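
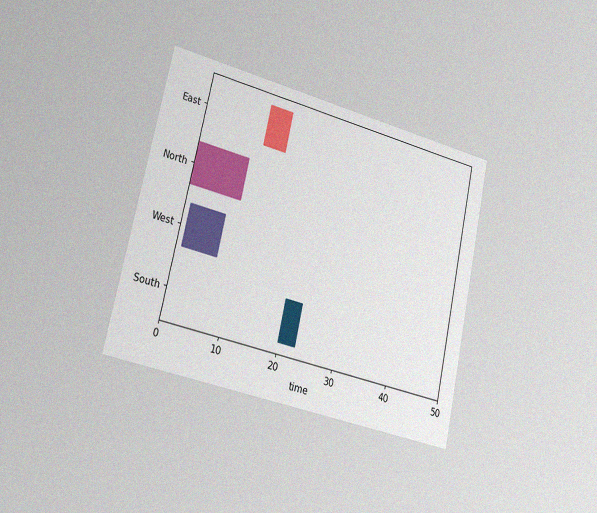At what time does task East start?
11

The chart is tilted about 12° clockwise and viewed slightly from the left, with some photo noise. The East bar begins at t=11.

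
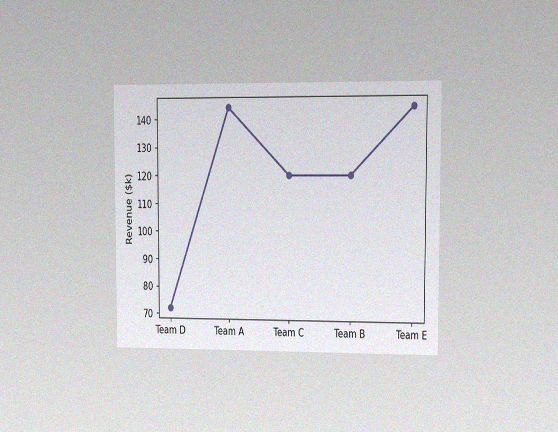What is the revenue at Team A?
$144k

The chart is viewed at a slight angle, with some photo noise. At Team A, the line is at $144k.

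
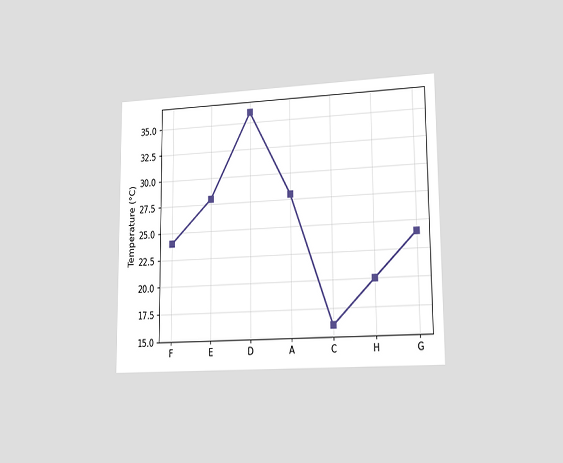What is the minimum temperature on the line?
16°C

The chart is viewed slightly from the right. The lowest point is at C, and reading across to the y-axis gives 16°C.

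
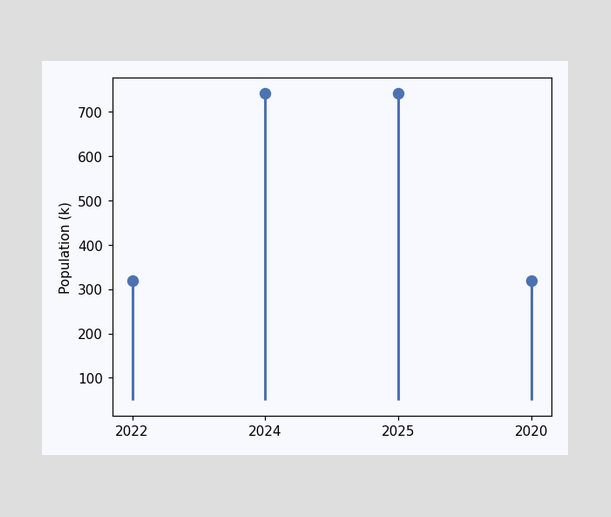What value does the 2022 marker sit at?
The 2022 marker sits at 318k.

318k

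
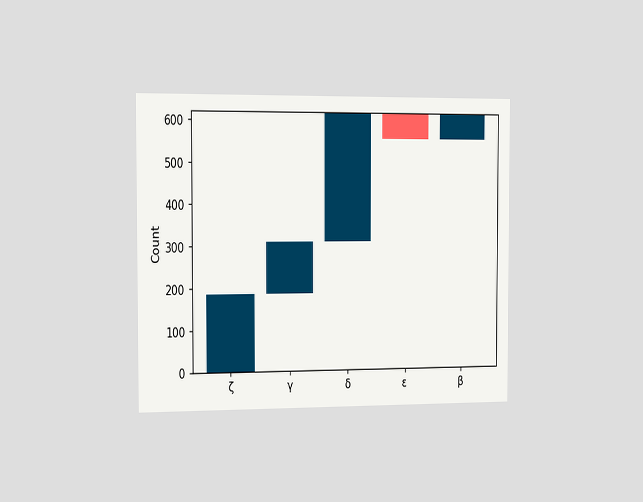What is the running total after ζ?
186

The chart is viewed slightly from the left. After ζ the running total reaches 186.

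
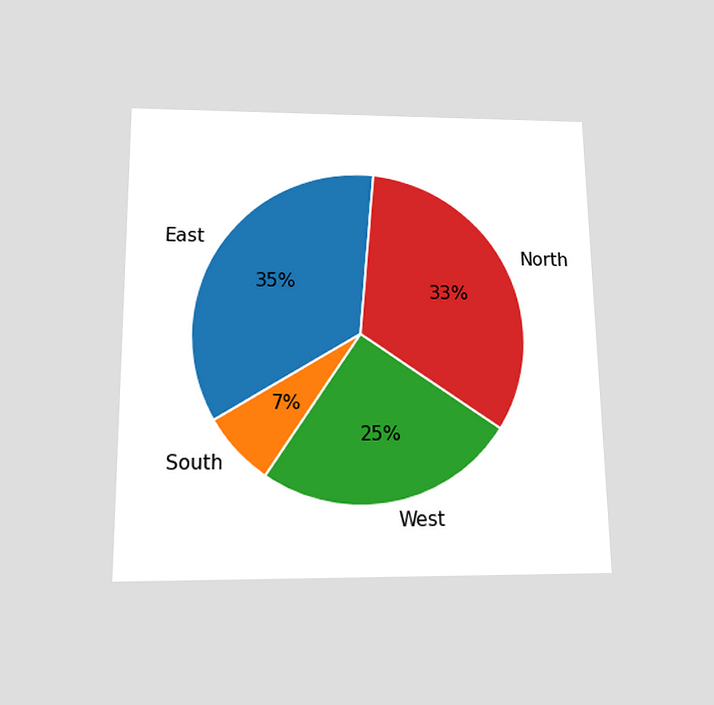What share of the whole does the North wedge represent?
The chart is viewed slightly from below. The North slice takes up 33% of the pie.

33%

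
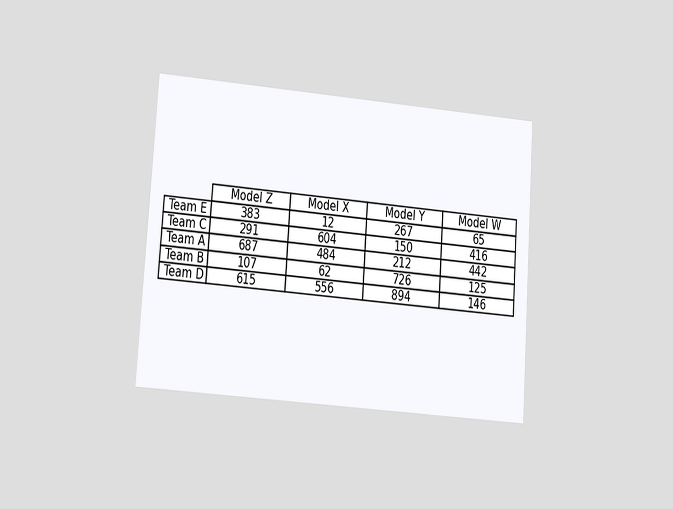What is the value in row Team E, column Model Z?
The chart is tilted about 4° clockwise and viewed at a slight angle. The (Team E, Model Z) cell reads 383.

383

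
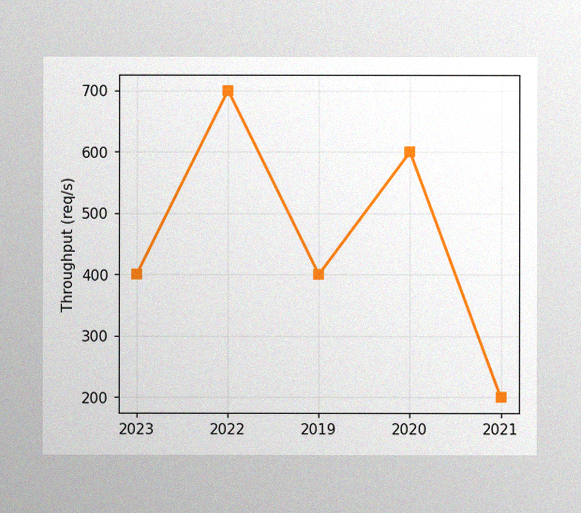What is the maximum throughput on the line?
700req/s

The image has some photo noise and uneven lighting. The highest point is at 2022, and reading across to the y-axis gives 700req/s.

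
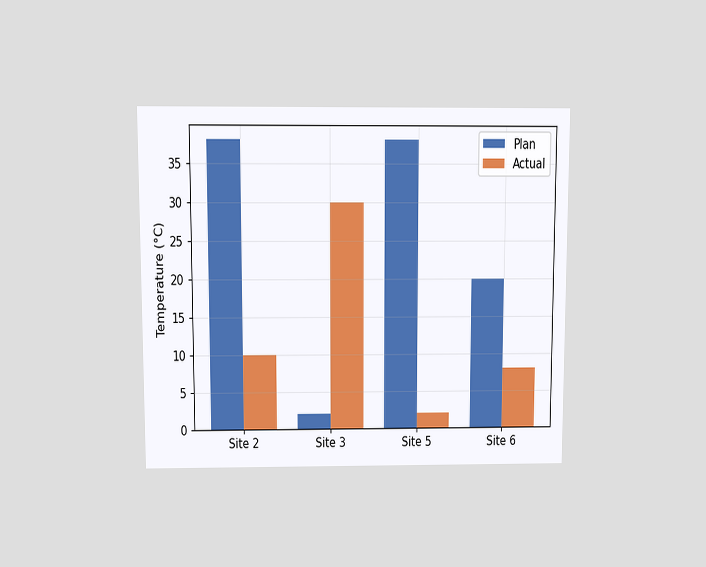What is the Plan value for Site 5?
The chart is viewed at a slight angle. The Plan bar at Site 5 reaches 38°C on the y-axis.

38°C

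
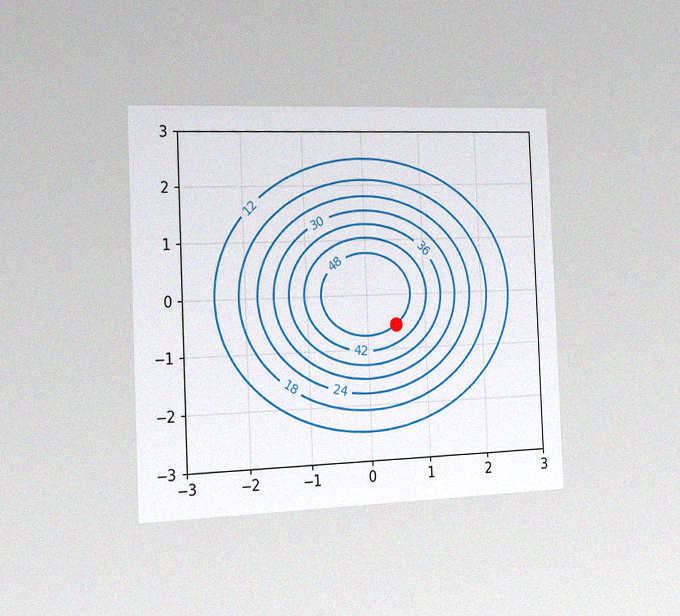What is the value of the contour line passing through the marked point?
48

The chart is tilted about 2° counter-clockwise and viewed slightly from the left, with some photo noise. The marked point sits on the contour labelled 48.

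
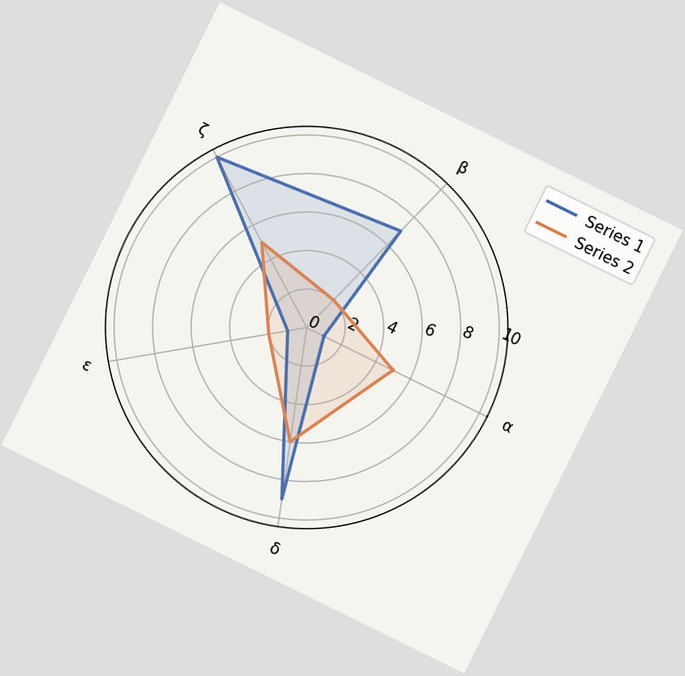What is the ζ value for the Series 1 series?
The chart is tilted about 26° clockwise. On the ζ axis, Series 1 reaches 10.

10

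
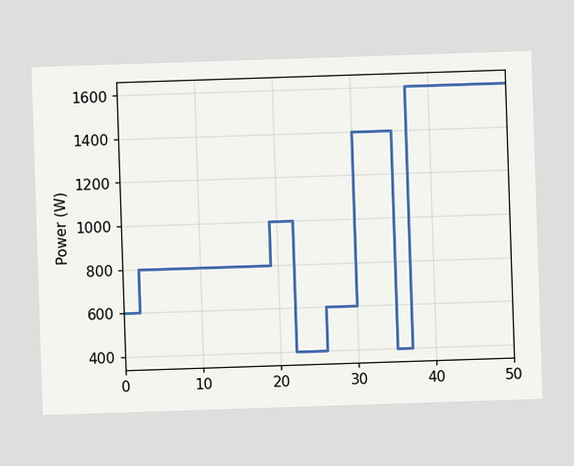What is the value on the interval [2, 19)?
800W

On [2, 19) the step sits at 800W.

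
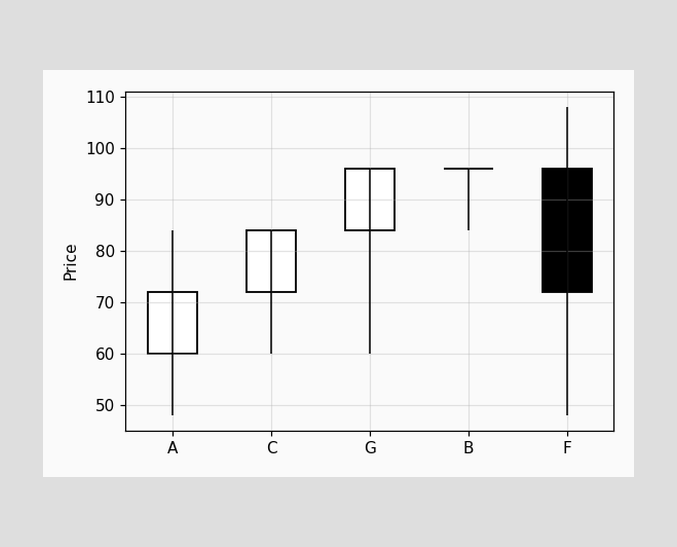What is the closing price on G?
96

The G candle closes at 96.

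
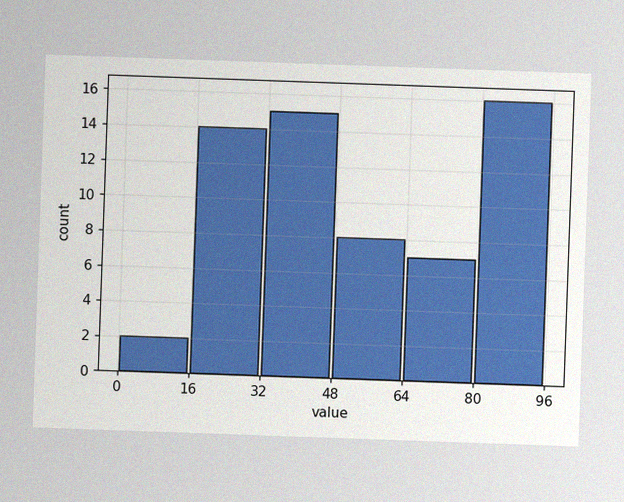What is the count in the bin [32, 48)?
The chart is tilted about 2° clockwise, with some photo noise. The [32, 48) bin has height 15.

15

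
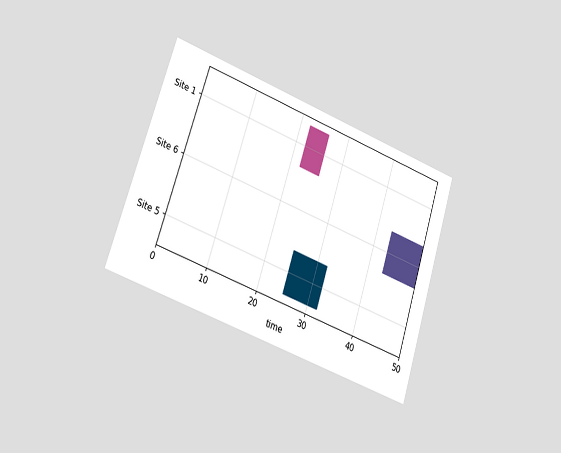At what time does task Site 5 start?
25

The chart is tilted about 18° clockwise and viewed slightly from the left. The Site 5 bar begins at t=25.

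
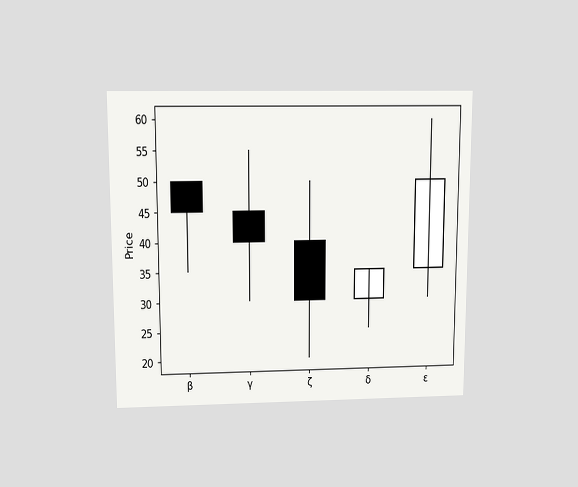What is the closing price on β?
The chart is viewed slightly from above. The β candle closes at 45.

45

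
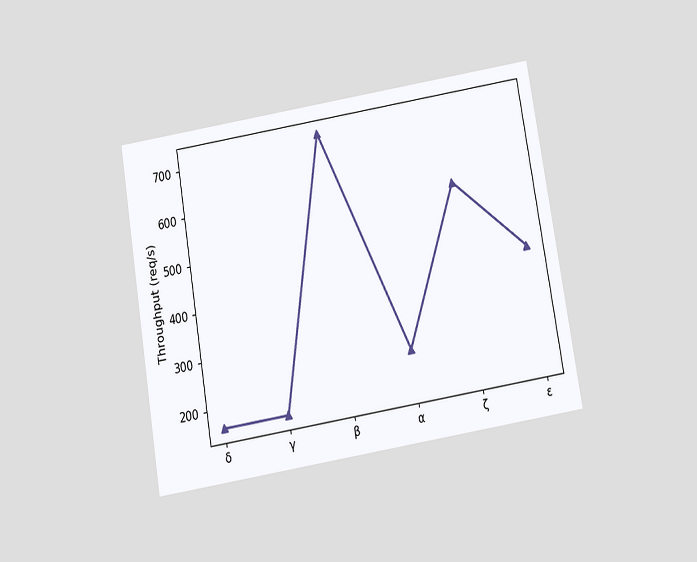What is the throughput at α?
240req/s

The chart is tilted about 9° counter-clockwise and viewed slightly from below. At α, the line is at 240req/s.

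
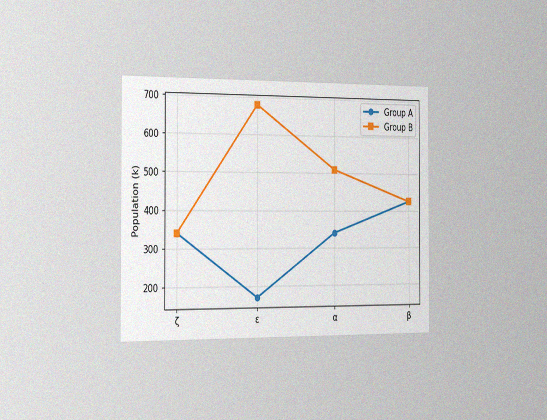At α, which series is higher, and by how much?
Group B, by 170k

The chart is viewed slightly from the left, with some photo noise. At α, Group B sits above the other line by 170k.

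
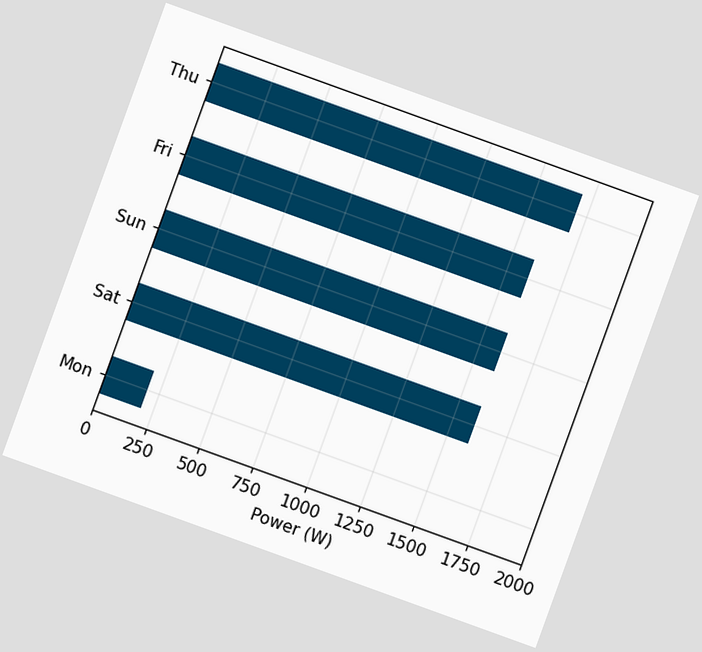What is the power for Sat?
1600W

The chart is tilted about 20° clockwise. Reading along the chart's x-axis, the Sat bar reaches 1600W.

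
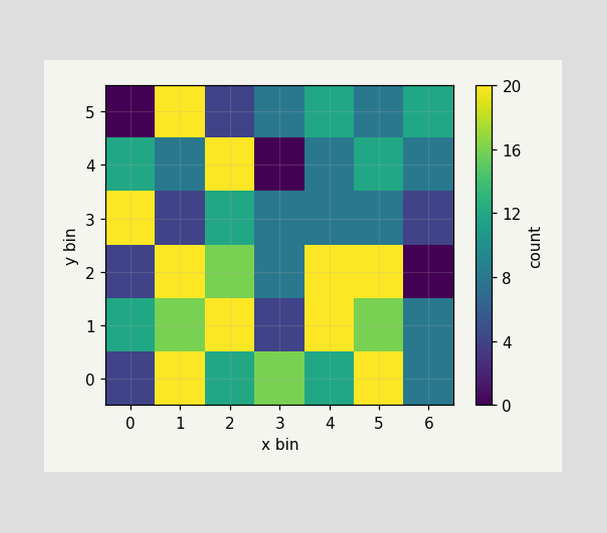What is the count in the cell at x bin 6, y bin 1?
Matching the cell (6, 1) against the colorbar gives 8.

8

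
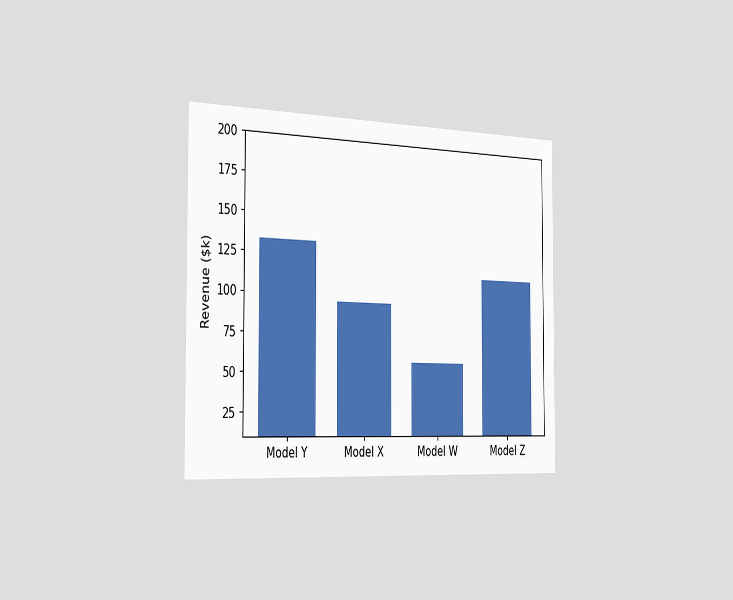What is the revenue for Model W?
$57k

The chart is viewed slightly from the left. Reading along the chart's y-axis, the Model W bar reaches $57k.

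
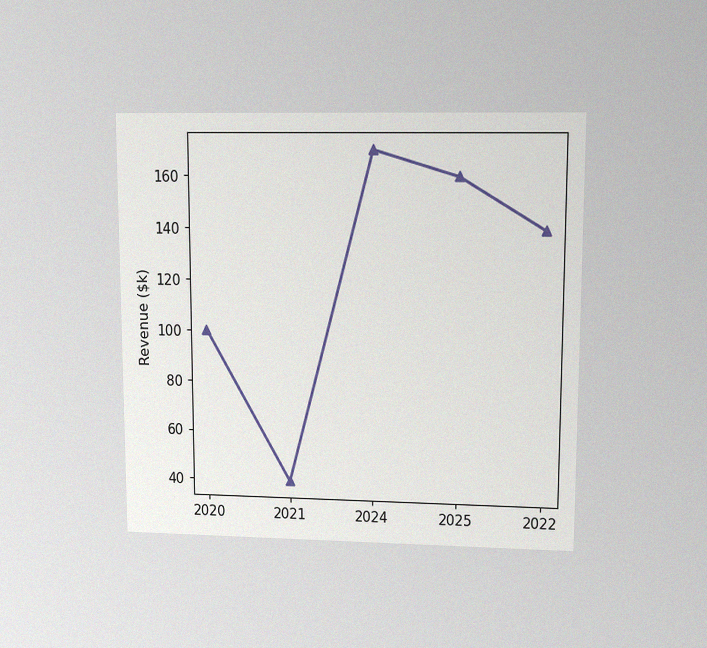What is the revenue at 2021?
$40k

The chart is viewed at a slight angle, with some photo noise. At 2021, the line is at $40k.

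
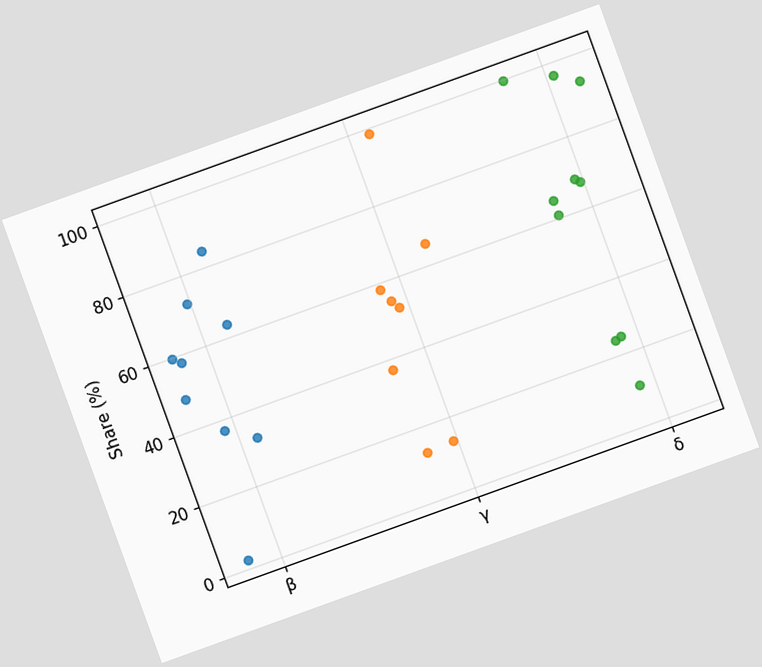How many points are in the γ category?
8

The chart is tilted about 20° counter-clockwise. Counting the markers in the γ column gives 8.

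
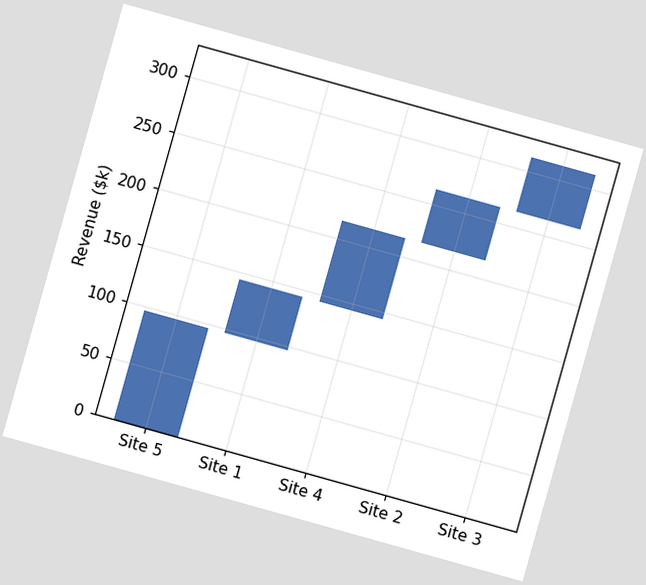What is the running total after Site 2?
The chart is tilted about 16° clockwise. After Site 2 the running total reaches $264k.

$264k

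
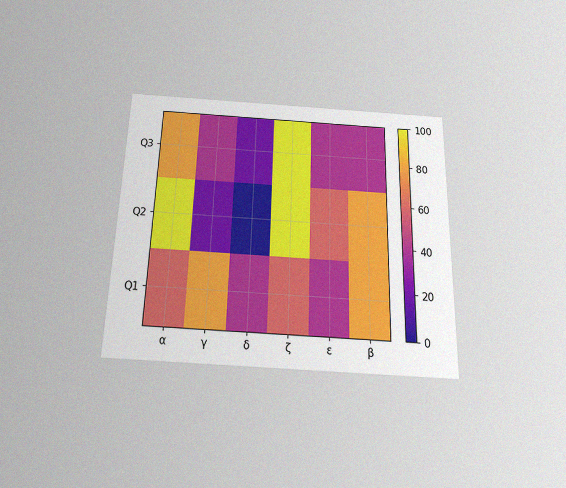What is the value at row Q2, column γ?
20

The chart is viewed slightly from below, with some photo noise. Matching cell (Q2, γ) against the colorbar gives 20.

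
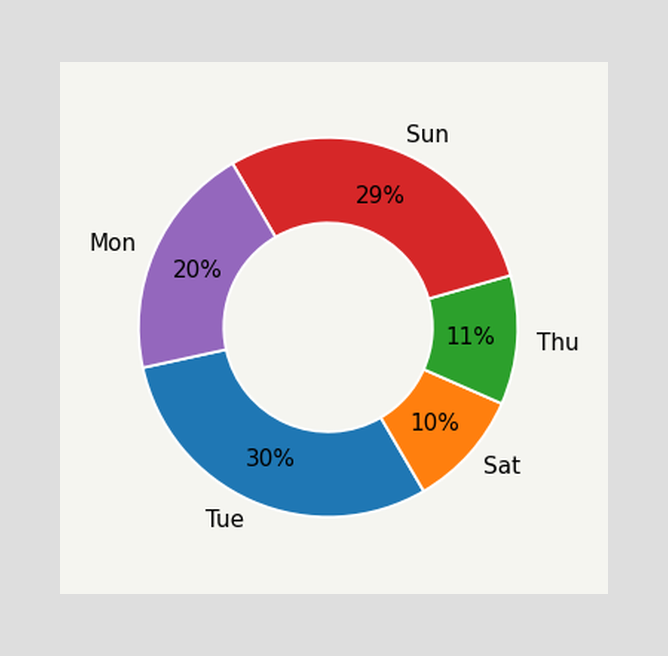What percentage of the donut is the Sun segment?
29%

The Sun segment takes up 29% of the ring.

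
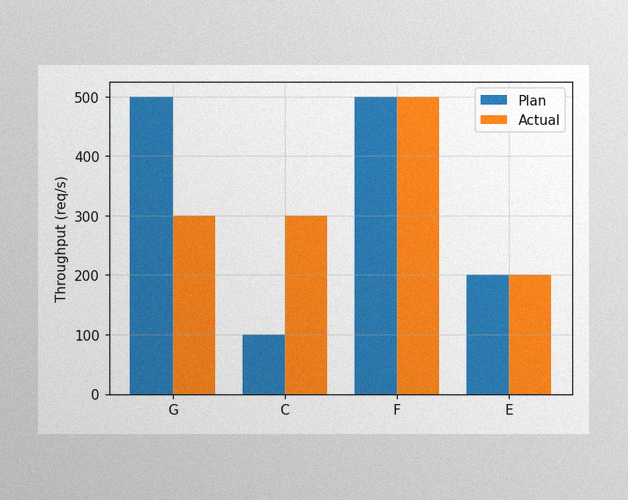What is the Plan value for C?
100req/s

The image has some photo noise and uneven lighting. The Plan bar at C reaches 100req/s on the y-axis.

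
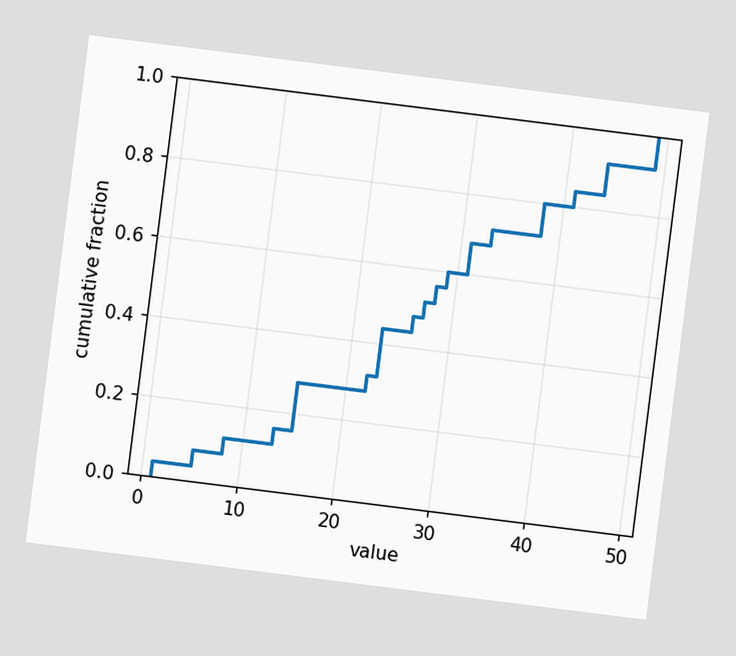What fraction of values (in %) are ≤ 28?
56%

The chart is tilted about 7° clockwise. At x=28 the ECDF step is at 56%.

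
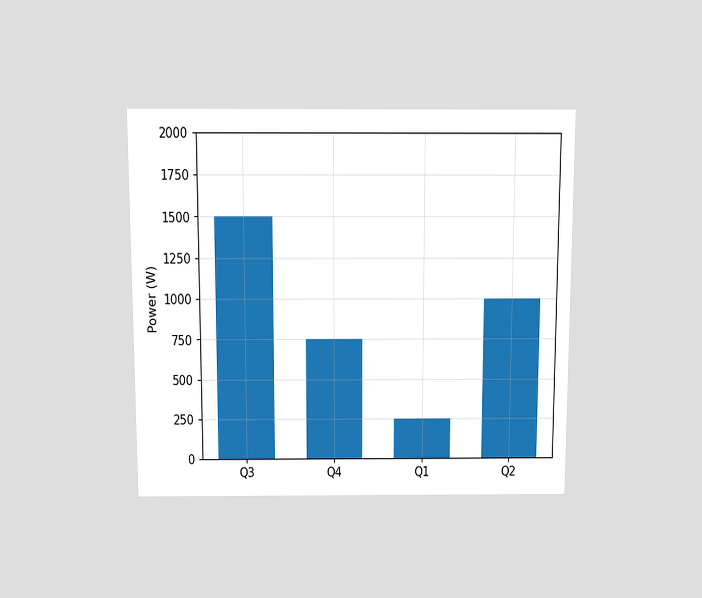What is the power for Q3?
1500W

The chart is viewed slightly from above. Reading along the chart's y-axis, the Q3 bar reaches 1500W.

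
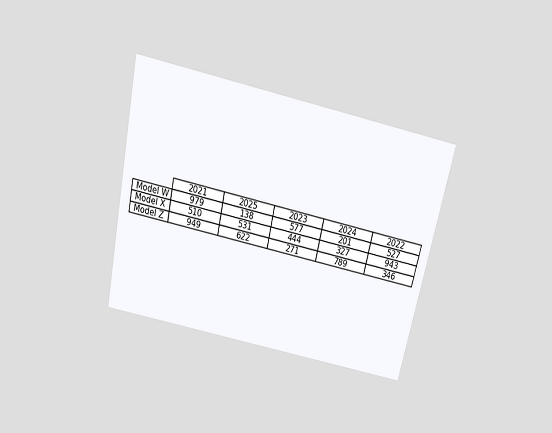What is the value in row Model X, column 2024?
327

The chart is tilted about 12° clockwise and viewed slightly from above. The (Model X, 2024) cell reads 327.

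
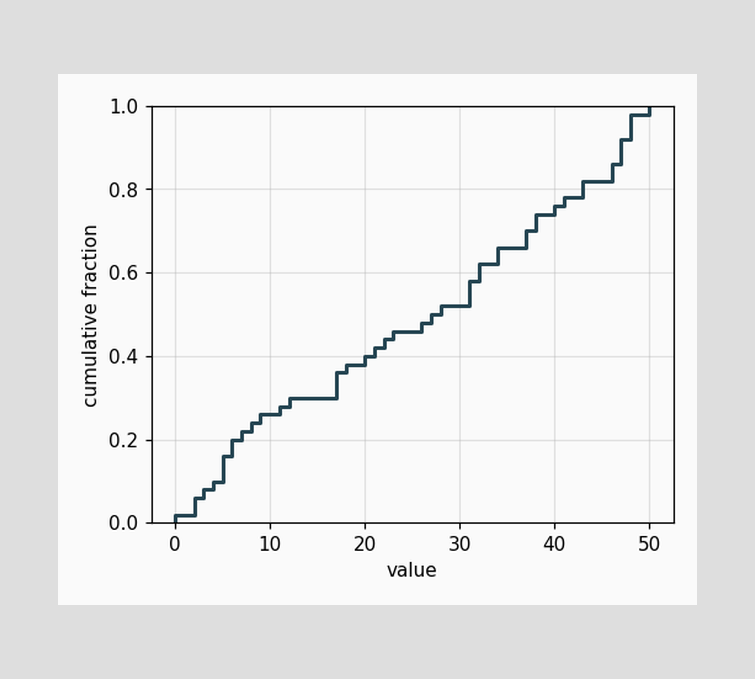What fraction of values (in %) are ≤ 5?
16%

At x=5 the ECDF step is at 16%.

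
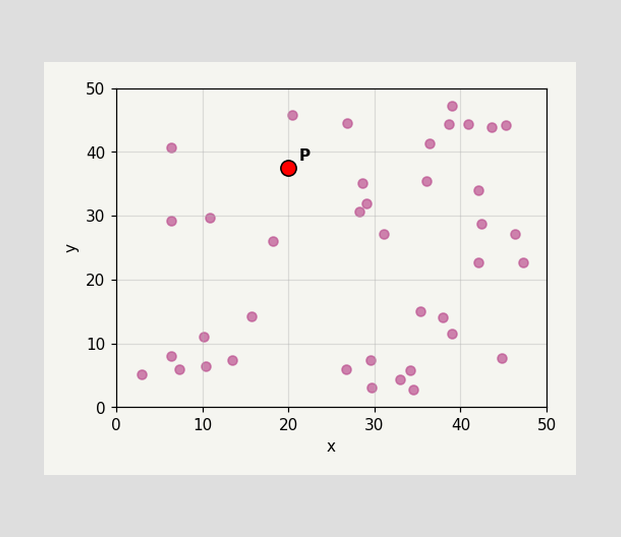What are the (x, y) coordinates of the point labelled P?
(20, 37.5)

Following the gridlines from P to each axis, P sits at (20, 37.5).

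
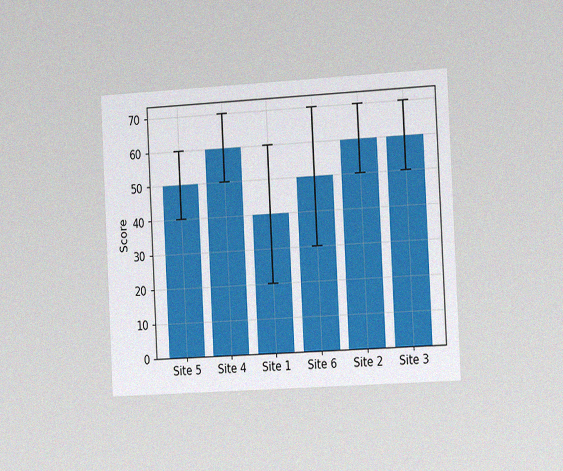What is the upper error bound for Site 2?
The chart is tilted about 3° counter-clockwise and viewed slightly from the right, with some photo noise. The Site 2 bar's upper whisker reaches 70.

70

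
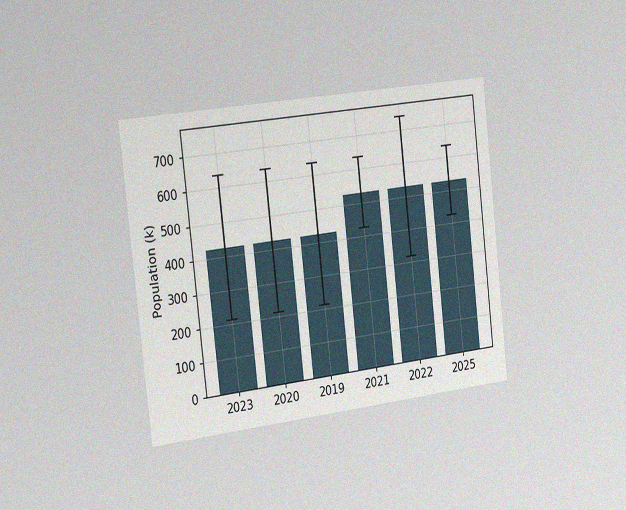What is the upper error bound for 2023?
636k

The chart is tilted about 7° counter-clockwise and viewed slightly from the left, with some photo noise. The 2023 bar's upper whisker reaches 636k.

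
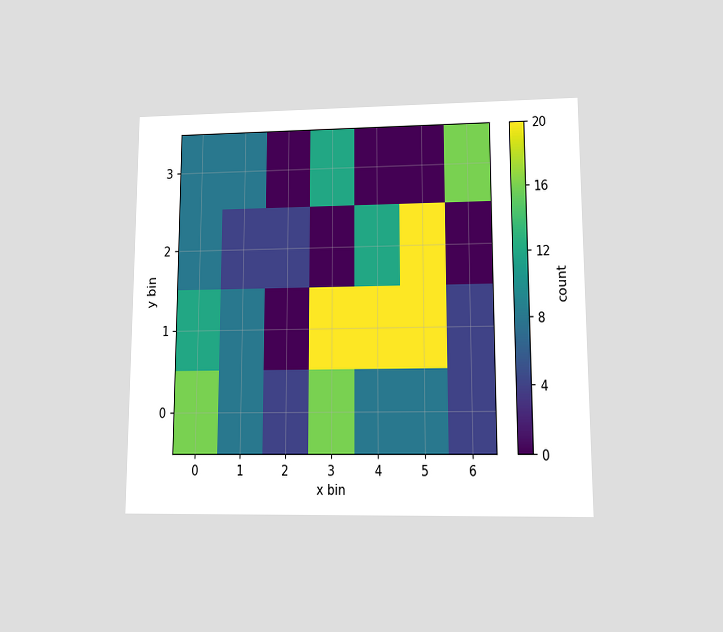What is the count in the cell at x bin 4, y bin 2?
The chart is viewed at a slight angle. Matching the cell (4, 2) against the colorbar gives 12.

12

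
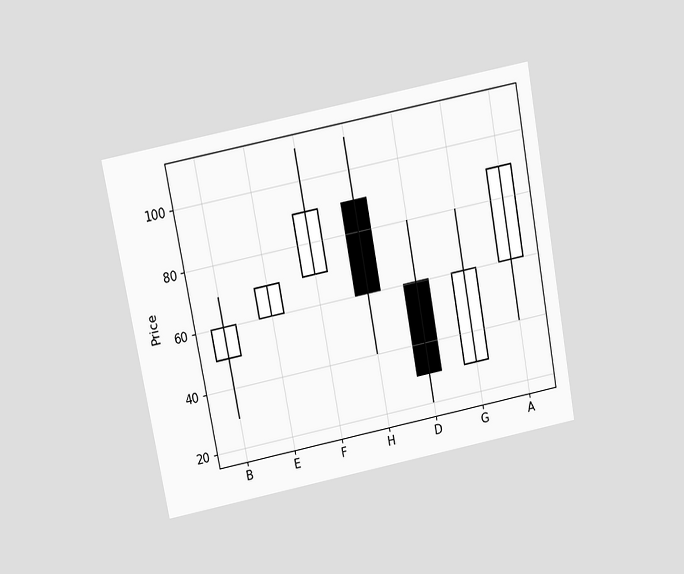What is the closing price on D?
30

The chart is tilted about 11° counter-clockwise and viewed slightly from above. The D candle closes at 30.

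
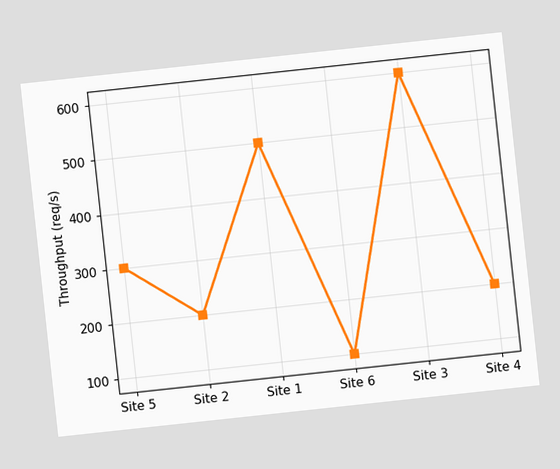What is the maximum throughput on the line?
600req/s

The chart is tilted about 6° counter-clockwise. The highest point is at Site 3, and reading across to the y-axis gives 600req/s.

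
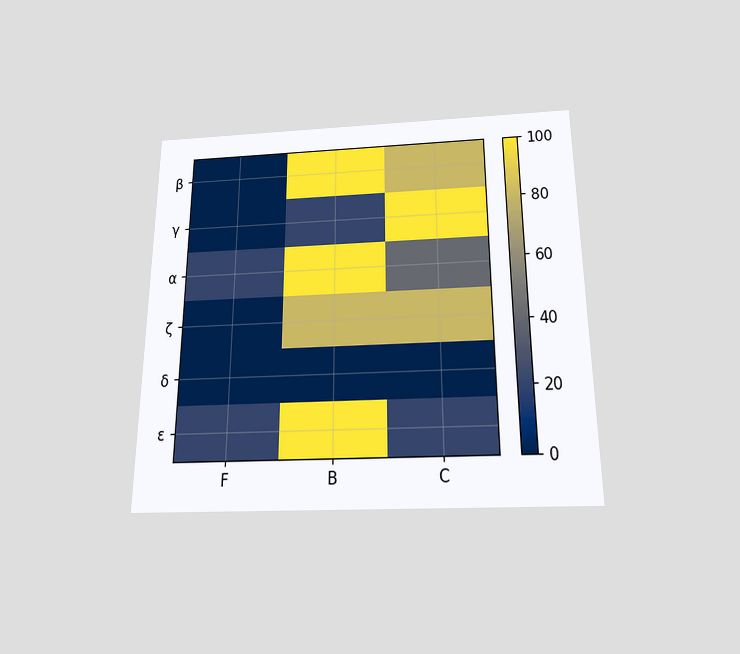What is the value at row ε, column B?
100

The chart is viewed slightly from below. Matching cell (ε, B) against the colorbar gives 100.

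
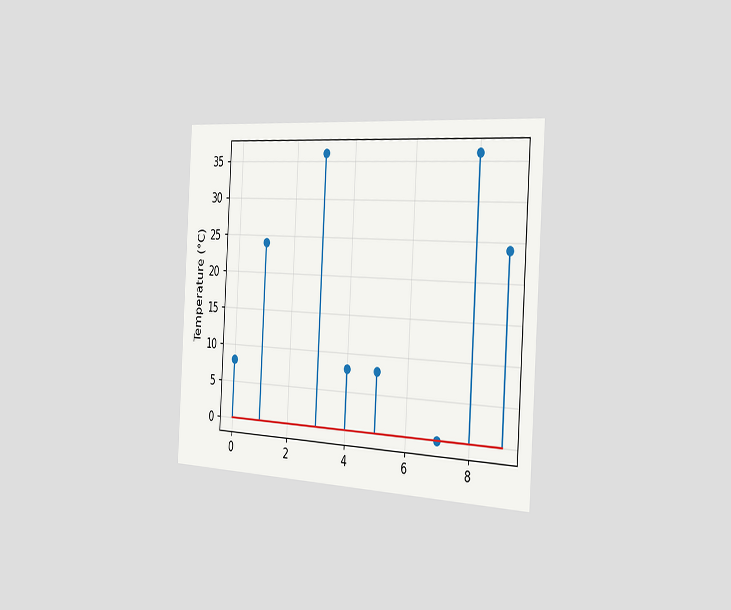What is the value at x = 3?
The chart is tilted about 3° clockwise and viewed slightly from the right. The stem at x=3 reaches 36°C.

36°C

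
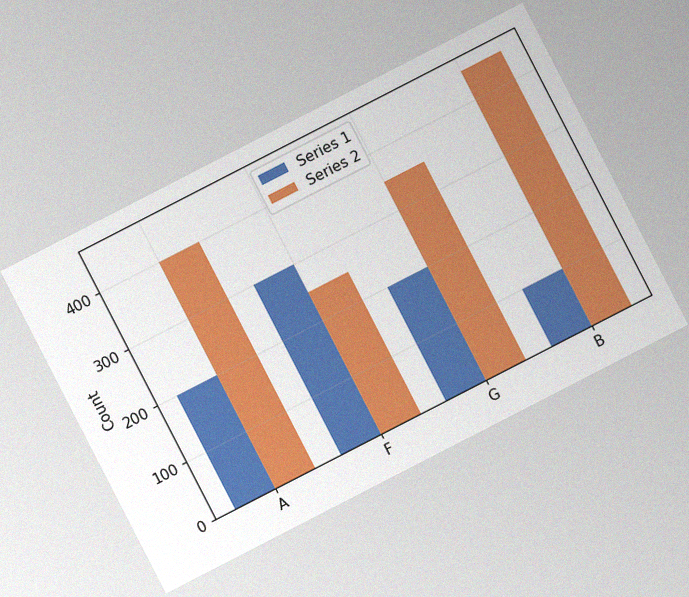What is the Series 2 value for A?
The chart is tilted about 27° counter-clockwise, with some photo noise. The Series 2 bar at A reaches 400 on the y-axis.

400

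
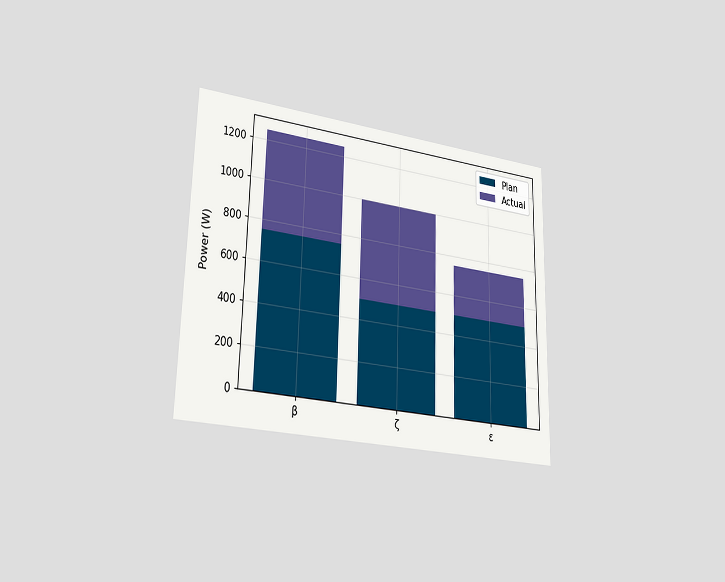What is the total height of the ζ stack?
The chart is viewed slightly from the left. The ζ stack's top reaches 1000W on the y-axis.

1000W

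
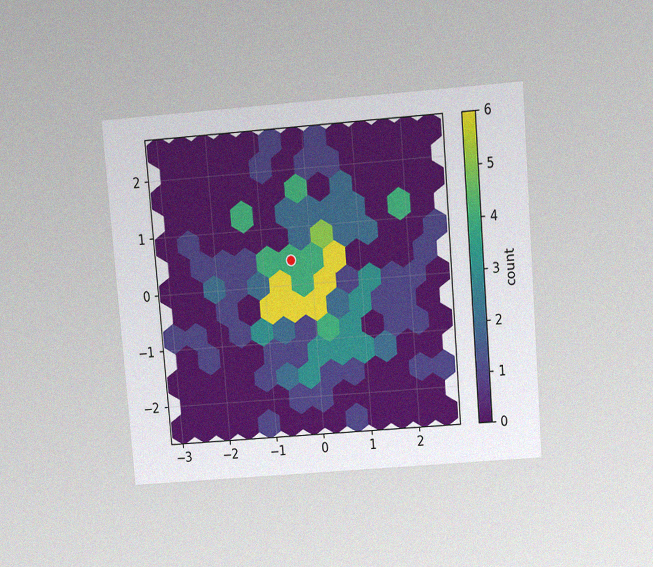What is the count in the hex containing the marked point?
The chart is tilted about 5° counter-clockwise and viewed slightly from above, with some photo noise. The marked hex reads 4 on the colorbar.

4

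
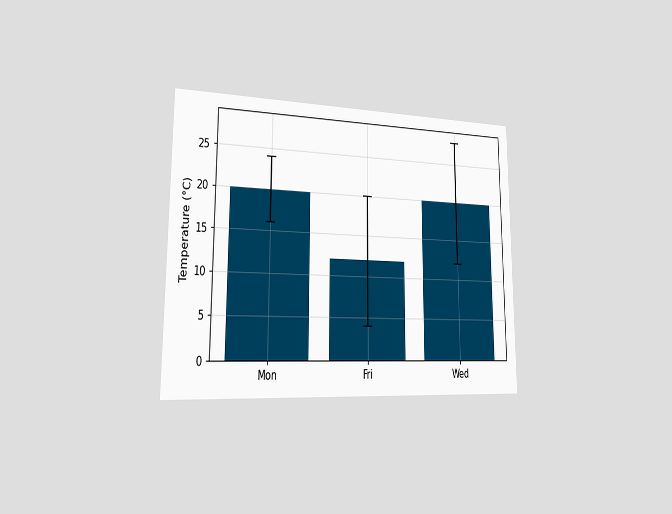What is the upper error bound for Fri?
20°C

The chart is viewed slightly from the left. The Fri bar's upper whisker reaches 20°C.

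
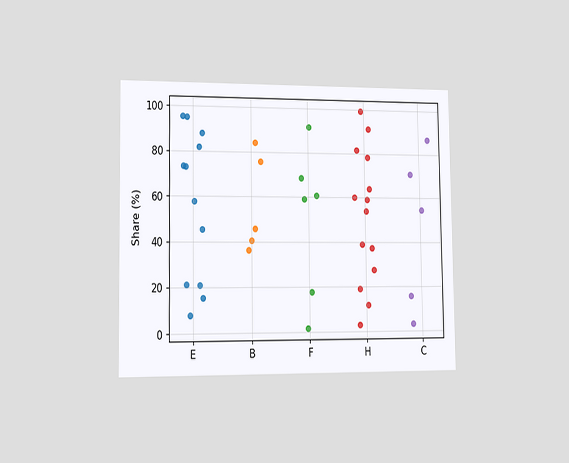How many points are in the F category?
The chart is viewed slightly from the left. Counting the markers in the F column gives 6.

6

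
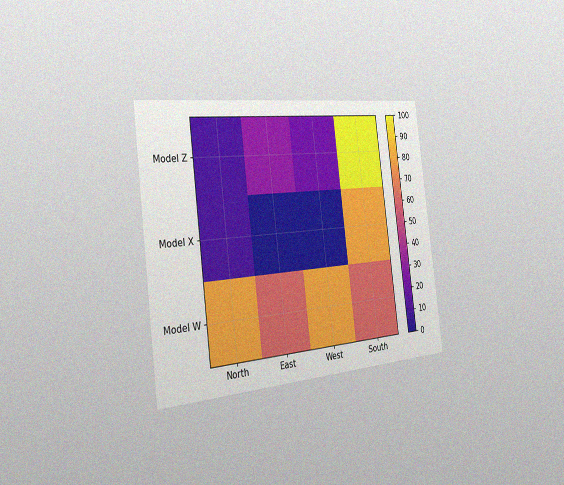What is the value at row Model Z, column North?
The chart is tilted about 7° counter-clockwise and viewed slightly from the left, with some photo noise. Matching cell (Model Z, North) against the colorbar gives 10.

10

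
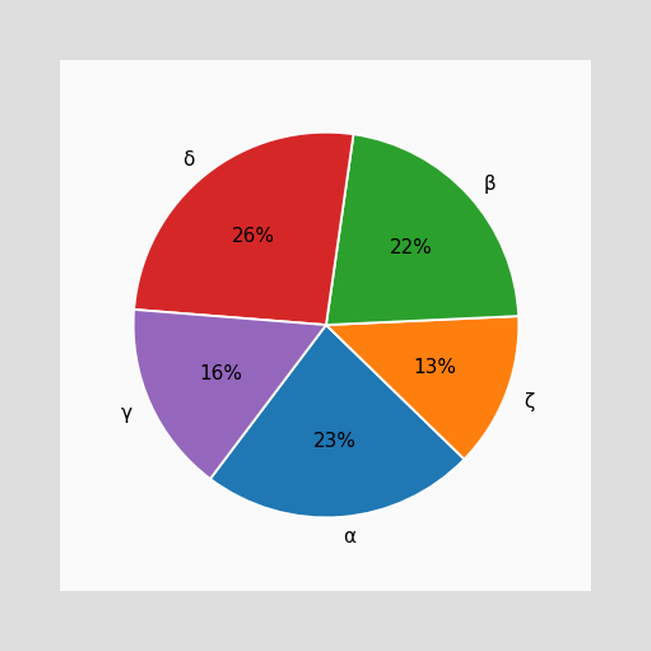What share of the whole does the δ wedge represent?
The δ slice takes up 26% of the pie.

26%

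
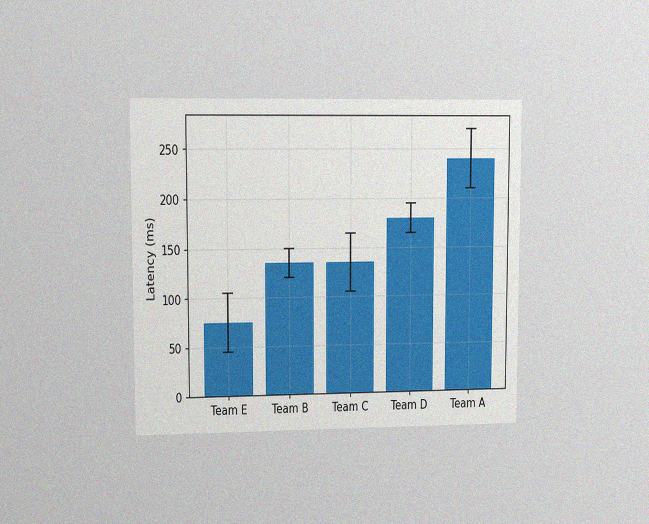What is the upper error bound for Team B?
150ms

The chart is viewed at a slight angle, with some photo noise. The Team B bar's upper whisker reaches 150ms.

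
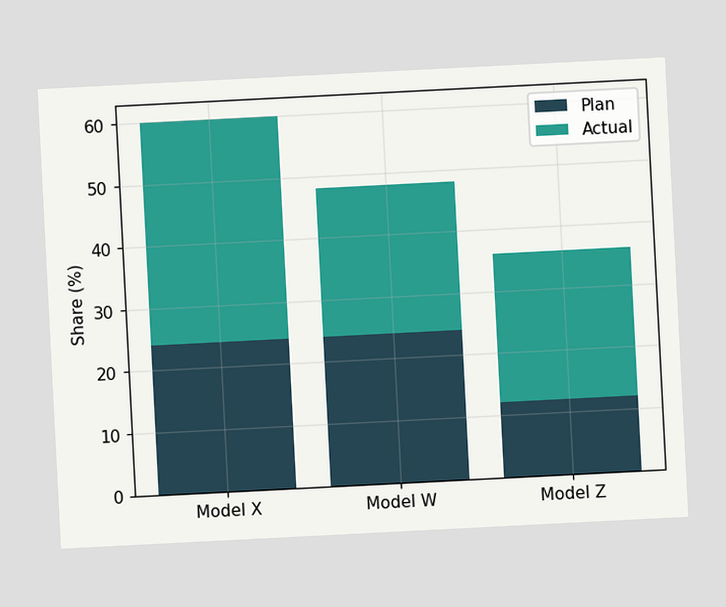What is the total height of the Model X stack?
The chart is tilted about 3° counter-clockwise. The Model X stack's top reaches 60% on the y-axis.

60%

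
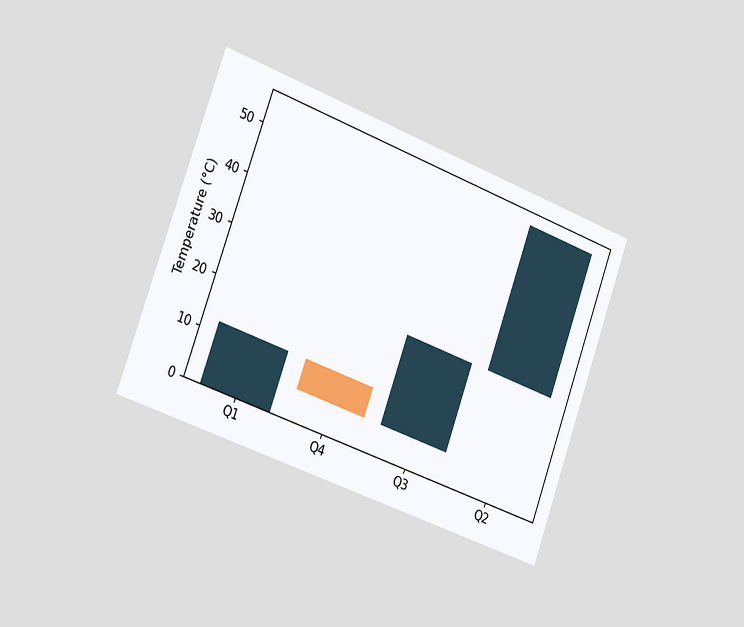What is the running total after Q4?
The chart is tilted about 20° clockwise and viewed slightly from the left. After Q4 the running total reaches 6°C.

6°C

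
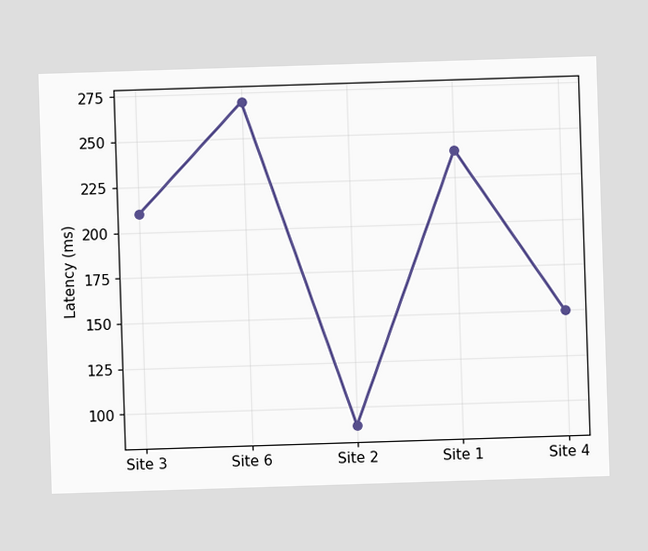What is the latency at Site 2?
90ms

At Site 2, the line is at 90ms.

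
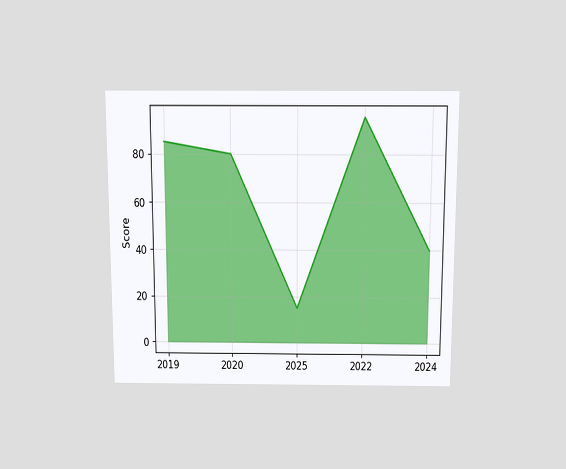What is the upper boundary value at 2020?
80

The chart is viewed slightly from above. At 2020 the upper boundary is at 80.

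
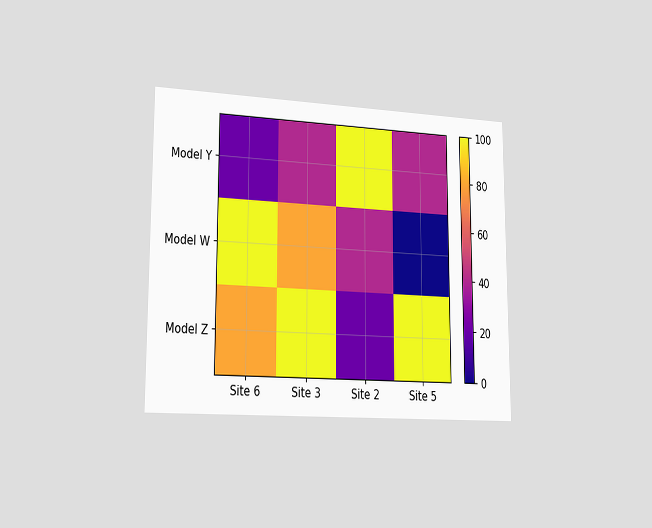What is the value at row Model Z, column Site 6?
80

The chart is viewed slightly from the left. Matching cell (Model Z, Site 6) against the colorbar gives 80.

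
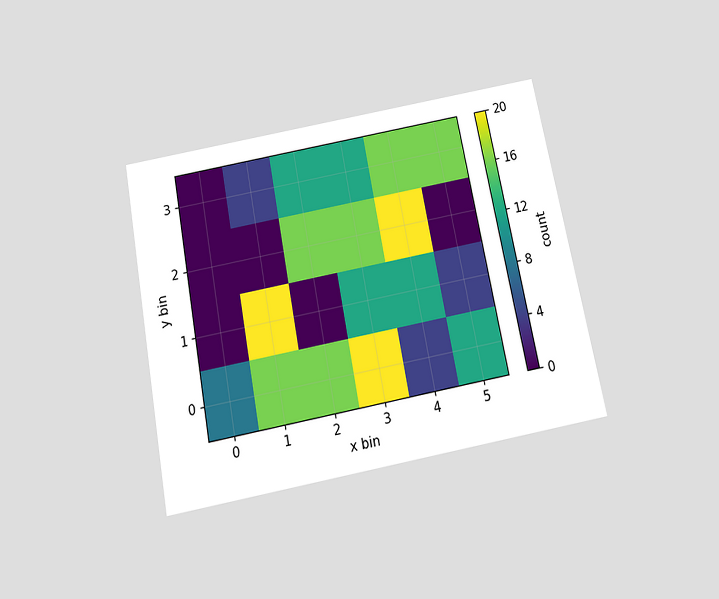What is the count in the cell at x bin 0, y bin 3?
The chart is tilted about 11° counter-clockwise and viewed slightly from below. Matching the cell (0, 3) against the colorbar gives 0.

0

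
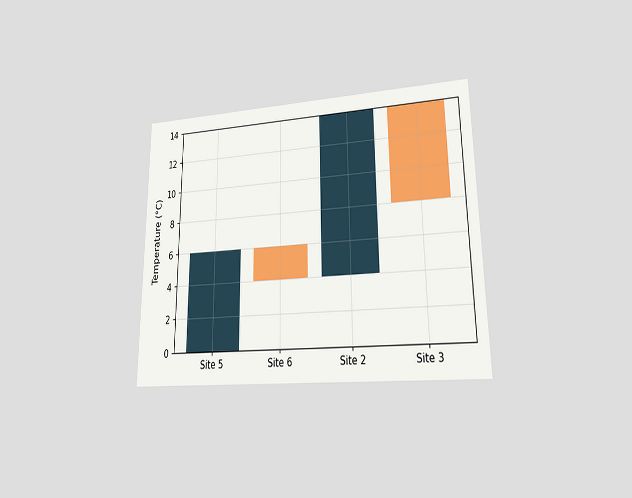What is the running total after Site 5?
6°C

The chart is viewed at a slight angle. After Site 5 the running total reaches 6°C.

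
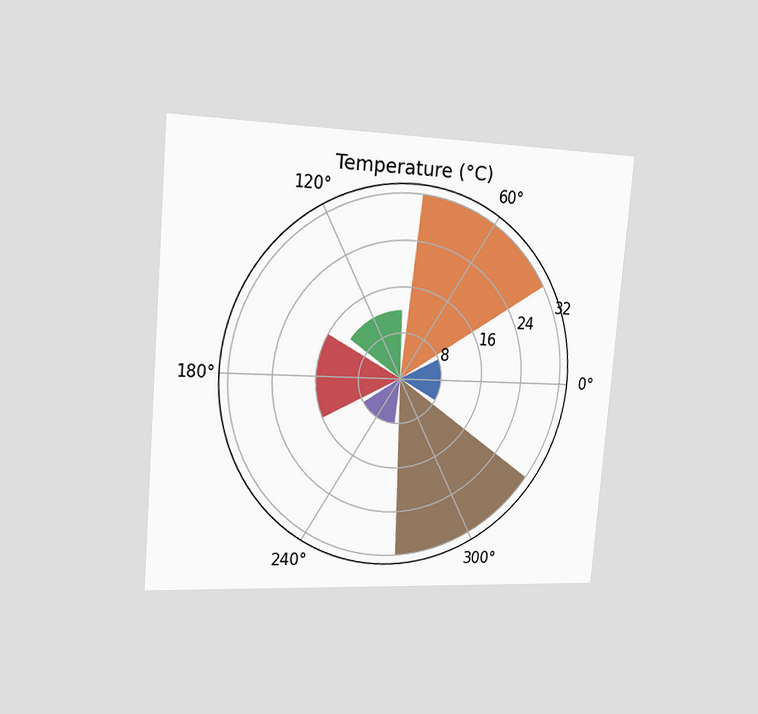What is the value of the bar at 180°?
16°C

The chart is tilted about 5° clockwise and viewed slightly from the left. The bar at 180° reaches 16°C on the radial axis.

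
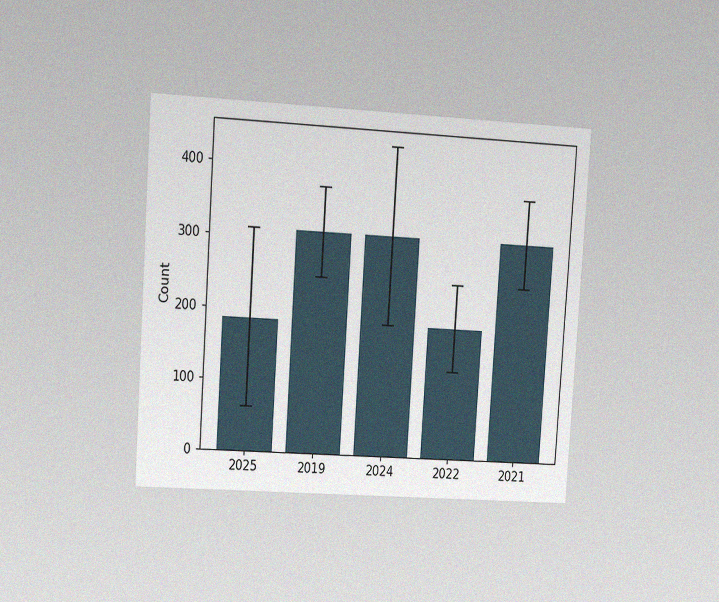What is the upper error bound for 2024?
The chart is tilted about 4° clockwise and viewed slightly from the left, with some photo noise. The 2024 bar's upper whisker reaches 434.

434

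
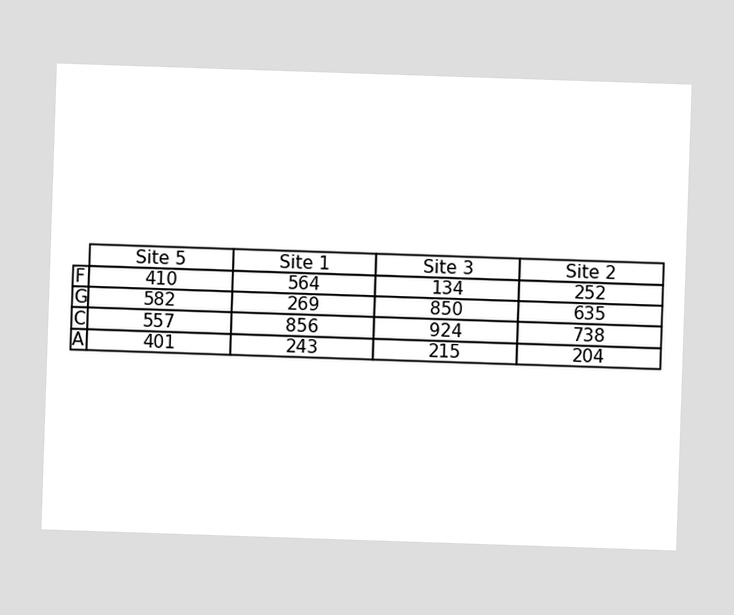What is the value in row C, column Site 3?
The (C, Site 3) cell reads 924.

924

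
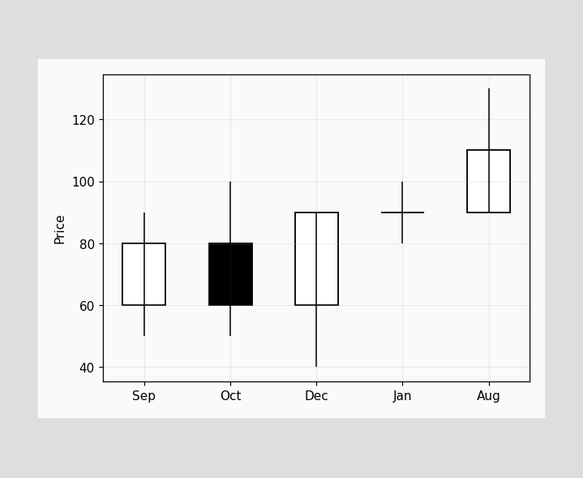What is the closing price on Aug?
The Aug candle closes at 110.

110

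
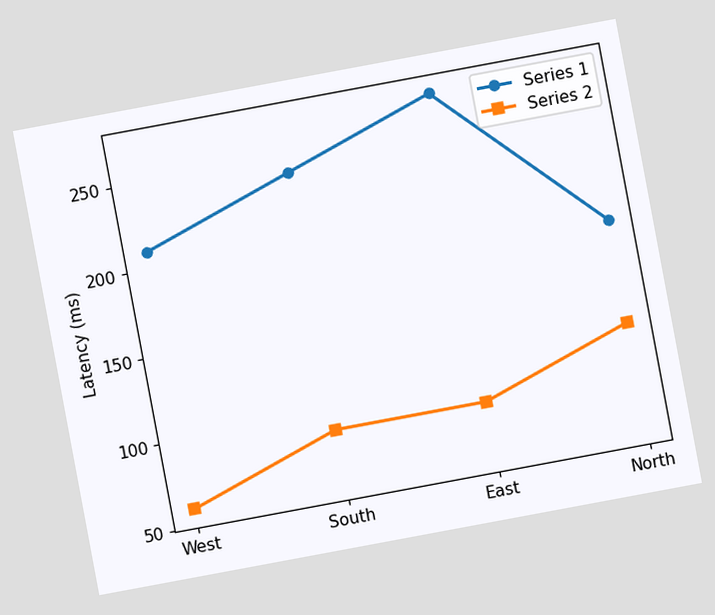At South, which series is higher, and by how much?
Series 1, by 150ms

The chart is tilted about 11° counter-clockwise. At South, Series 1 sits above the other line by 150ms.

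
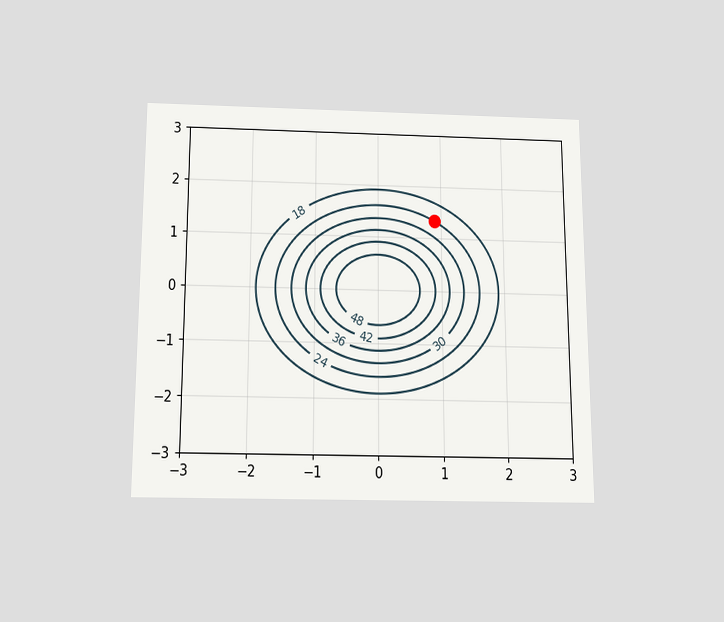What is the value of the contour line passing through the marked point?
24

The chart is viewed slightly from below. The marked point sits on the contour labelled 24.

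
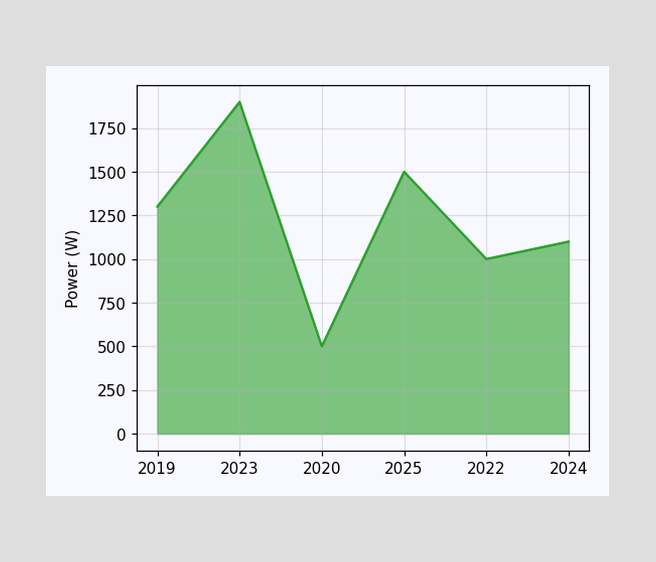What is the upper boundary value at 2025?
At 2025 the upper boundary is at 1500W.

1500W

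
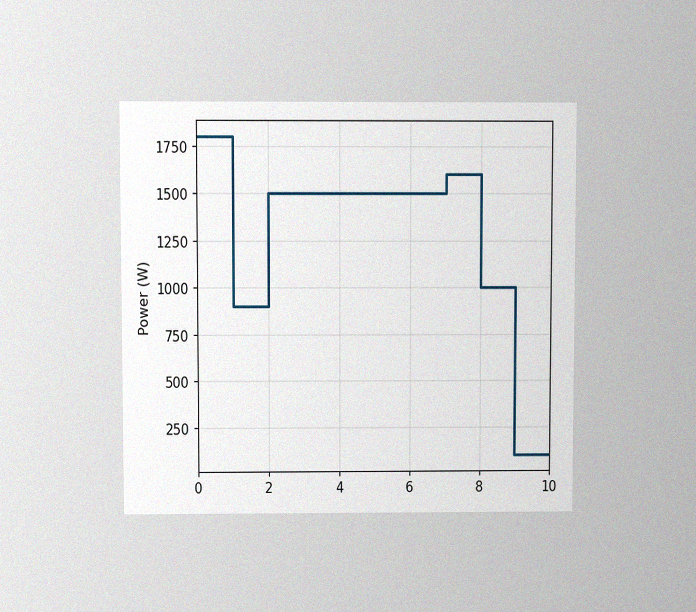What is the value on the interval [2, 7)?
1500W

The chart is viewed at a slight angle, with some photo noise. On [2, 7) the step sits at 1500W.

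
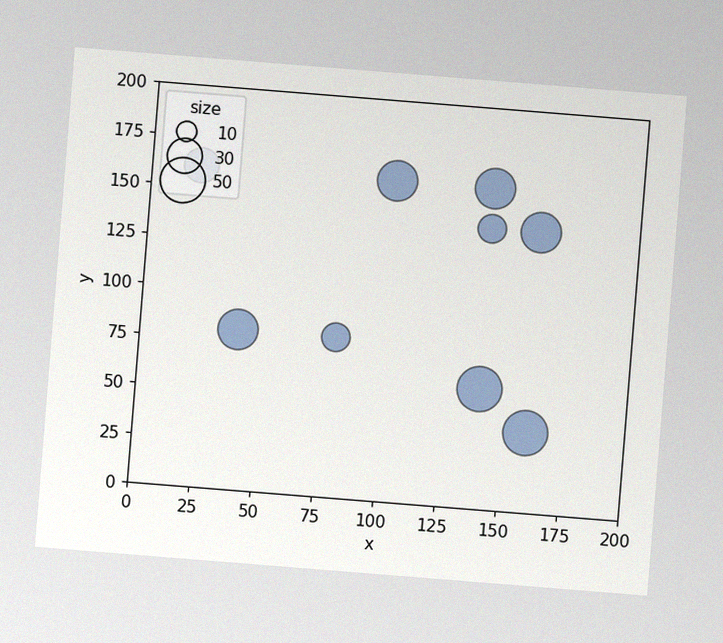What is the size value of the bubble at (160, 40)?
The chart is tilted about 5° clockwise, with some photo noise. Matching the bubble at (160, 40) against the size legend gives 50.

50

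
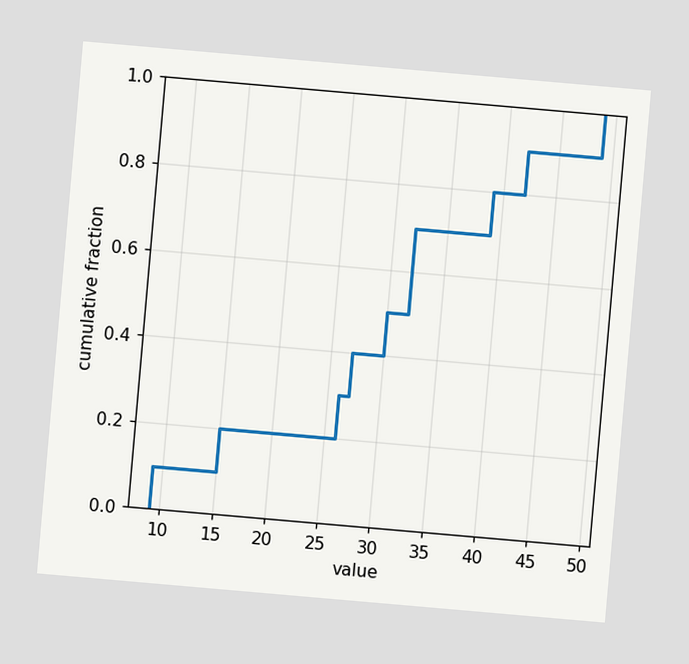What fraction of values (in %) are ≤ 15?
The chart is tilted about 5° clockwise. At x=15 the ECDF step is at 20%.

20%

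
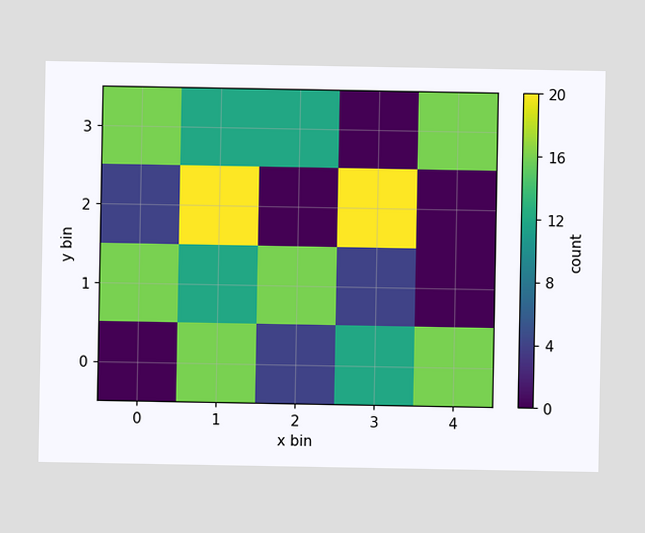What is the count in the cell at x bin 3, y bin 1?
4

Matching the cell (3, 1) against the colorbar gives 4.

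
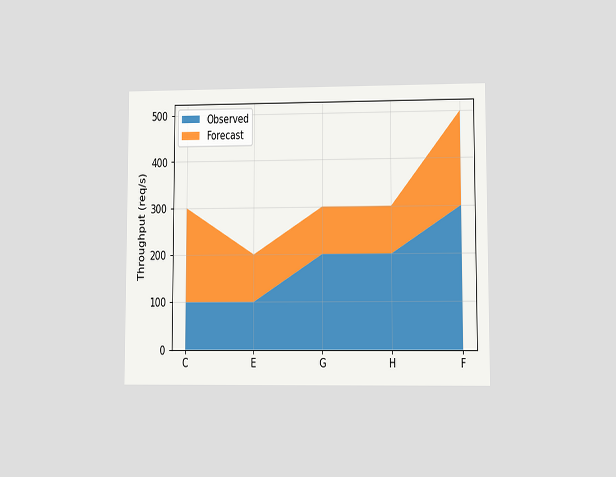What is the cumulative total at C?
The chart is viewed at a slight angle. The stacked total at C reaches 300req/s.

300req/s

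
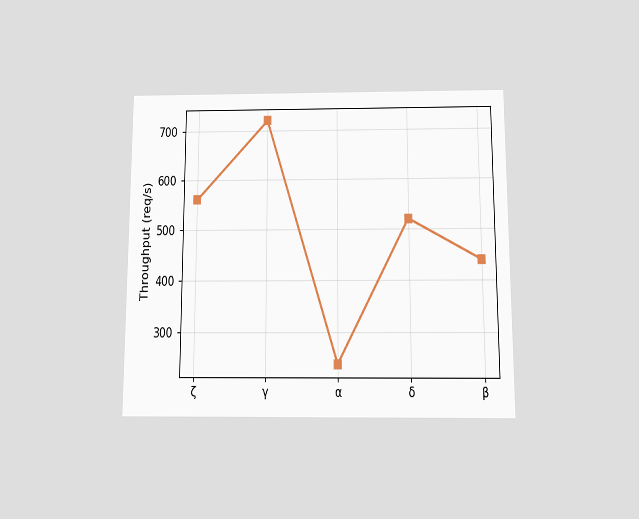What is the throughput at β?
The chart is viewed slightly from below. At β, the line is at 440req/s.

440req/s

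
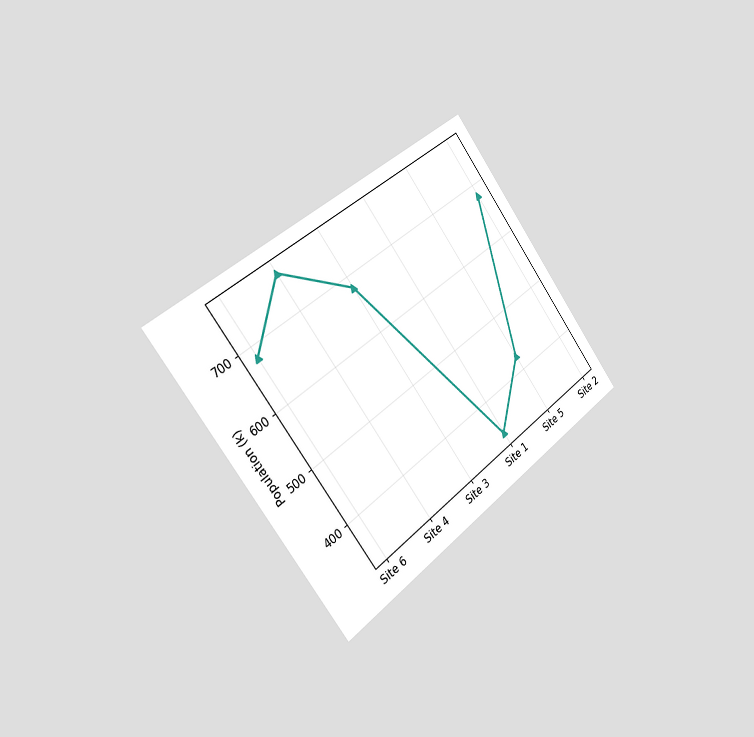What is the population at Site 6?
The chart is tilted about 37° counter-clockwise and viewed slightly from the left. At Site 6, the line is at 680k.

680k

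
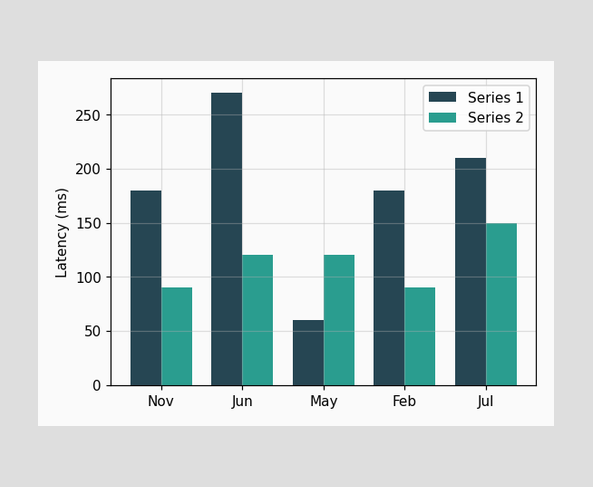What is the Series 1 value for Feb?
180ms

The Series 1 bar at Feb reaches 180ms on the y-axis.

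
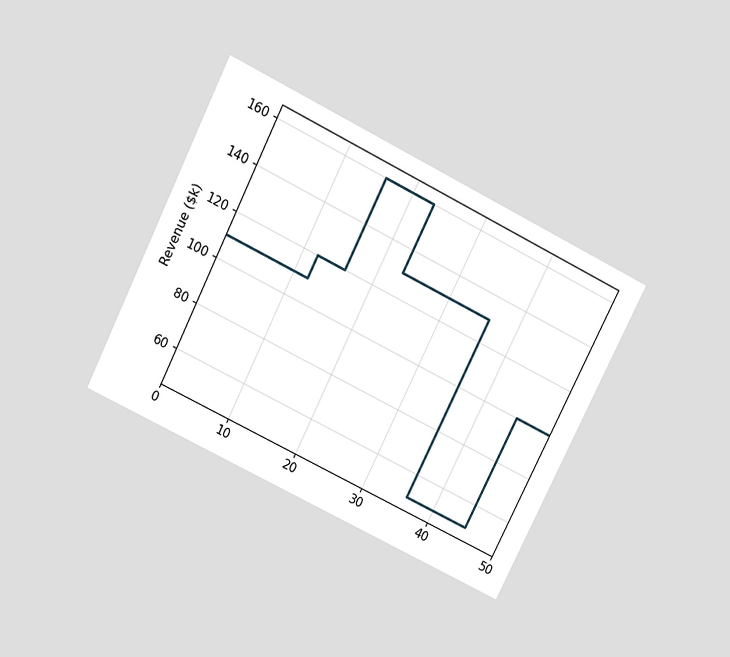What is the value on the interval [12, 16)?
The chart is tilted about 27° clockwise and viewed slightly from above. On [12, 16) the step sits at $120k.

$120k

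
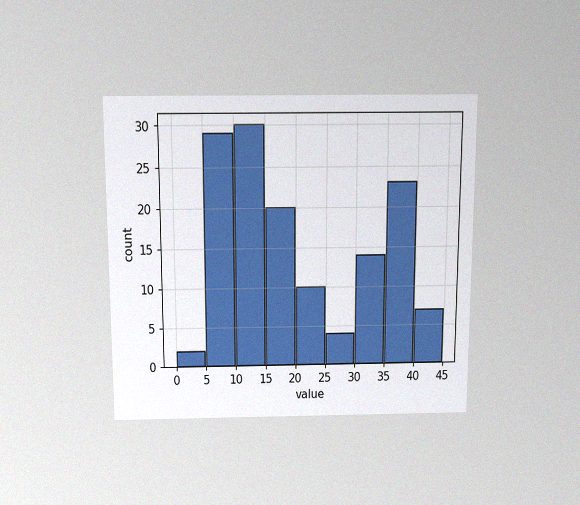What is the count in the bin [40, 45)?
7

The chart is viewed slightly from above, with some photo noise. The [40, 45) bin has height 7.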